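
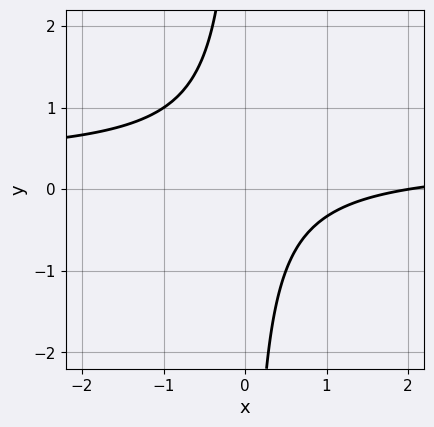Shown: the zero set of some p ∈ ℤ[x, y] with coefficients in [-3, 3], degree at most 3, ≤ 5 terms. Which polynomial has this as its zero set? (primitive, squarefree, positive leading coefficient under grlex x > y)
(a) The degree is 2 — the shape is more complex than any degree-1 curve.
(b) Reading off the gridlines: it misses every integer gridline on the y-axis; one x-axis crossing is at x = 2.
(c) These observations pin down the coefficients.

3*x*y - x + 2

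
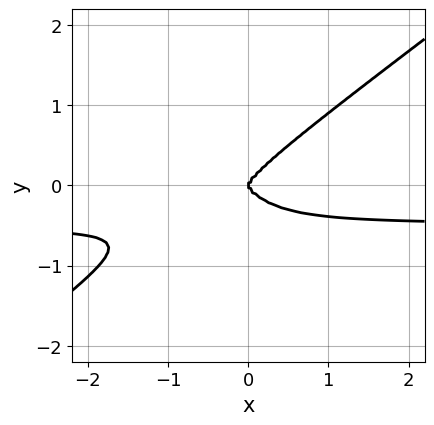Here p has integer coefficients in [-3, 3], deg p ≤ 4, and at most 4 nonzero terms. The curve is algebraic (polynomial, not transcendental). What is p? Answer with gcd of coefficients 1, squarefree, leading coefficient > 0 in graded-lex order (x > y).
2*x^3*y - x^2*y^2 - 3*y^4 + x^3

(a) deg p = 4. A generic line meets the curve in up to 4 points.
(b) From the visible intercepts: it crosses the y-axis at the gridline y = 0; it meets the x-axis at x = 0 (among the integer gridlines).
(c) Putting this together gives p.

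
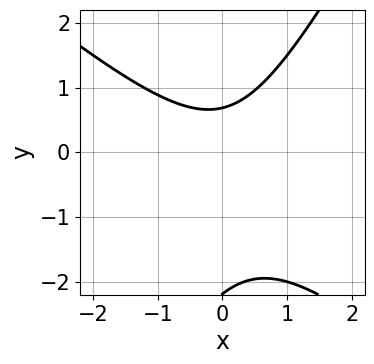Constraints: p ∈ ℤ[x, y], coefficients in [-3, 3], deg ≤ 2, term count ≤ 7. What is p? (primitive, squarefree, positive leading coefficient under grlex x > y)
3*x^2 + 2*x*y - 2*y^2 - 3*y + 3

First, degree: no degree-1 curve has this shape, so deg p = 2.
Then, reading off the gridlines: the curve avoids every integer x-axis point in the box.
Finally, fitting integer coefficients to these (and the overall shape) gives p.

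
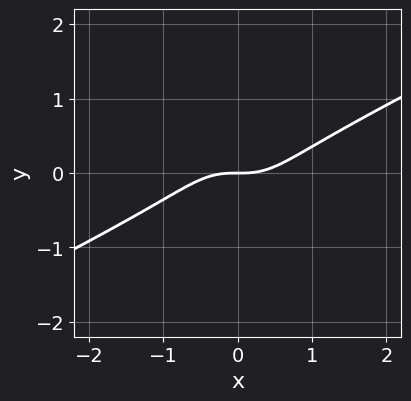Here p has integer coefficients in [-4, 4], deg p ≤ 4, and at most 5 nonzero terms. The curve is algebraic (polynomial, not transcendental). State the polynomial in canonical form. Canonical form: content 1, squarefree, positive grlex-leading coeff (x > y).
(a) deg p = 3.
(b) From the visible intercepts: it crosses the y-axis at the gridline y = 0; it meets the x-axis at x = 0 (among the integer gridlines).
(c) Solving for integer coefficients yields p as stated.

2*x^3 - 3*x^2*y - x*y^2 - 2*y^3 - 2*y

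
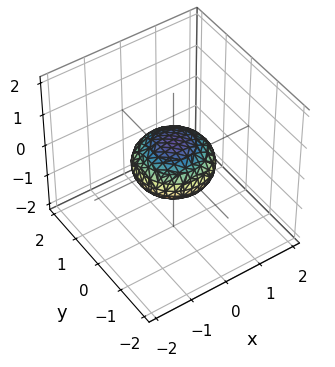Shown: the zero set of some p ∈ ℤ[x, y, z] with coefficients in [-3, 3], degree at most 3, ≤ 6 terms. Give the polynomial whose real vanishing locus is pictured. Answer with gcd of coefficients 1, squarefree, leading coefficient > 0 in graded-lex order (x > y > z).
x^2 + y^2 + 2*z^2 - 1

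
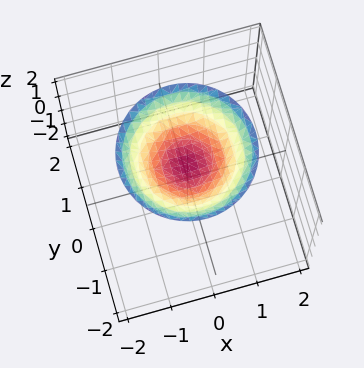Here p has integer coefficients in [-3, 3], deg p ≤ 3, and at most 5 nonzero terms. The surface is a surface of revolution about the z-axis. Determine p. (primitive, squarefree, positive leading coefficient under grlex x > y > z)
x^2 + y^2 - 2*z + 2

1. Degree: no degree-1 surface has this shape, so deg p = 2.
2. Symmetry: the z-axis is an axis of rotation, so x and y enter only as x² + y².
3. Against the integer gridlines: one z-axis crossing is at z = 1; no x-intercept at any integer in the box; the surface avoids every integer y-axis point in the box.
4. Assembling these constraints gives the stated polynomial.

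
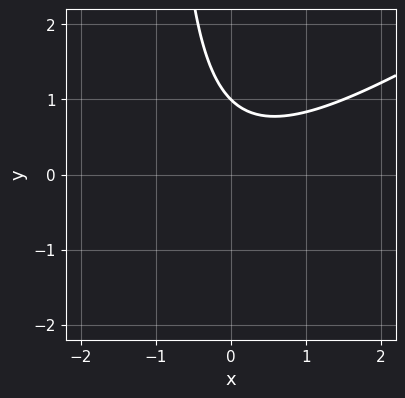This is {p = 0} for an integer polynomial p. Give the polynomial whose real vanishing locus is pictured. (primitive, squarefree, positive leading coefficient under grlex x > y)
1. The degree is 2 — the shape is more complex than any degree-1 curve.
2. Checking where it meets the axes: it meets the y-axis at y = 1 (among the integer gridlines); no x-intercept at any integer in the box.
3. The integer polynomial consistent with all of this is the stated p.

2*x^2 - 3*x*y - 3*y + 3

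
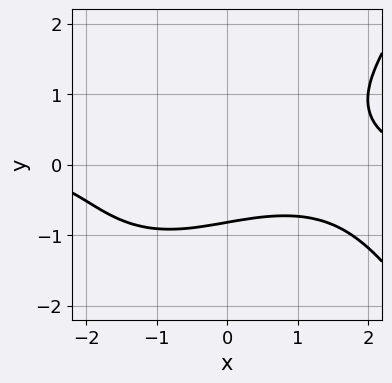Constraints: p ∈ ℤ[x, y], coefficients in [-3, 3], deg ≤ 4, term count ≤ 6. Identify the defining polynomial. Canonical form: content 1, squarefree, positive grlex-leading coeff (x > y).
1. The degree is 4 — a generic line meets the curve in up to 4 points.
2. Observable constraints: it misses every integer gridline on the x-axis.
3. Putting this together gives p.

x^3*y - 3*y^3 - 2*x*y + 2*y^2 - 3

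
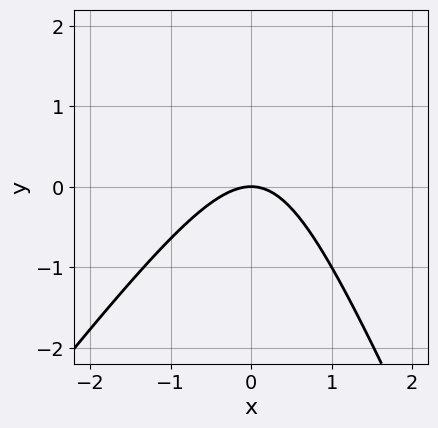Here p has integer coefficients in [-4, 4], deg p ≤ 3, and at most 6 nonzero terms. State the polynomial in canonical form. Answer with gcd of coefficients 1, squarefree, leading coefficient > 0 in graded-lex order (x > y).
First, degree: the shape is more complex than any degree-1 curve, so deg p = 2.
Next, from the axis intercepts and sections: it meets the y-axis at y = 0 (among the integer gridlines); it meets the x-axis at x = 0 (among the integer gridlines).
Finally, assembling these constraints gives the stated polynomial.

3*x^2 - x*y - y^2 + 3*y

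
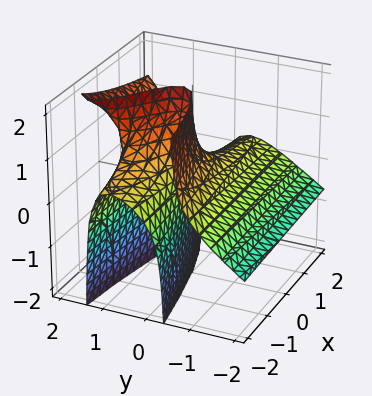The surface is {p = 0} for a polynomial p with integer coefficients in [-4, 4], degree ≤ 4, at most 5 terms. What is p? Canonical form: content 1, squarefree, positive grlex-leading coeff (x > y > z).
2*y^3 - 3*y^2*z - x*z + 3*y*z - 3*y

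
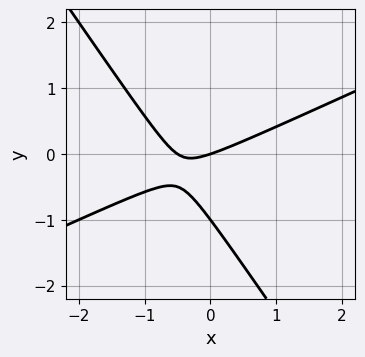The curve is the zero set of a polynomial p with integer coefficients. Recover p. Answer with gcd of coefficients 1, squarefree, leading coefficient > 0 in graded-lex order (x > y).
2*x^2 - 3*x*y - 3*y^2 + x - 3*y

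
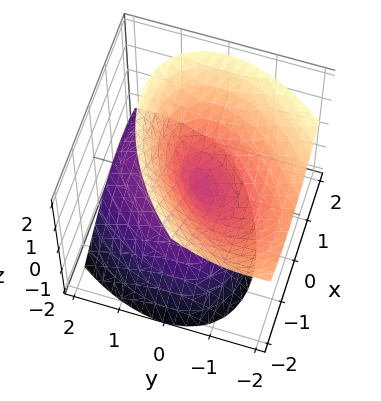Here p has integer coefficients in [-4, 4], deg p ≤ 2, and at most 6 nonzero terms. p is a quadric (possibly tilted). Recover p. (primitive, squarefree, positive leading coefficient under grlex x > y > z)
x^2 - x*y + y^2 + y*z - z^2

First, I count 2 distinct pieces. They look like related sheets of one shape, so recover p as a whole.
Then, the degree is 2 — the shape is more complex than any degree-1 surface.
Then, checking where it meets the axes: it meets the x-axis at x = 0 (among the integer gridlines); it crosses the z-axis at the gridline z = 0; it crosses the y-axis at the gridline y = 0.
Finally, putting this together gives p.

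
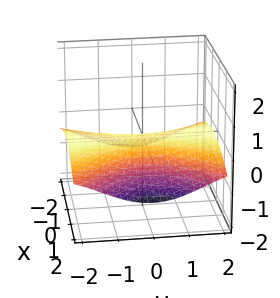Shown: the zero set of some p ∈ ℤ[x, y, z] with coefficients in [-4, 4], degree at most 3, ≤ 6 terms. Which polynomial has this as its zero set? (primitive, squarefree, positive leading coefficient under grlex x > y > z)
3*y^2*z + 2*z^3 + 2*x^2 - 2*z^2 + 2*z

Degree: no degree-2 surface has this shape, so deg p = 3.
From the visible intercepts: it crosses the x-axis at the gridline x = 0; every point of the y-axis in the box is on the surface; it crosses the z-axis at the gridline z = 0.
The integer polynomial consistent with all of this is the stated p.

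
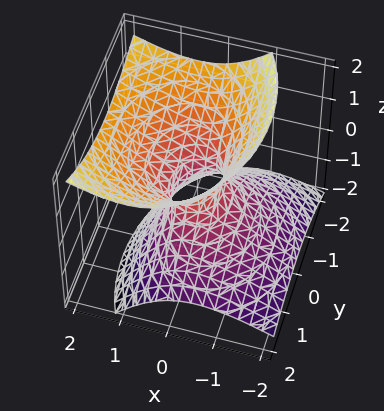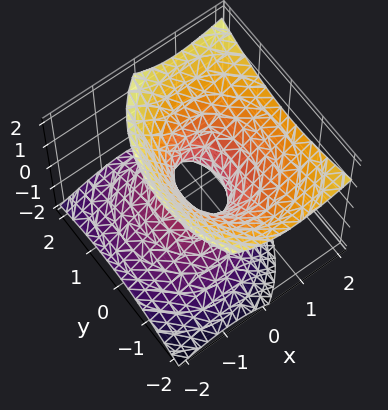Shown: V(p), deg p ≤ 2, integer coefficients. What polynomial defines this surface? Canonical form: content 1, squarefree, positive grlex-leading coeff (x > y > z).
3*x^2 - 3*x*z + 2*y^2 + y*z - 3*z^2 - 1

(a) Degree: no degree-1 surface has this shape, so deg p = 2.
(b) Reading off the gridlines: the surface avoids every integer z-axis point in the box.
(c) Assembling these constraints gives the stated polynomial.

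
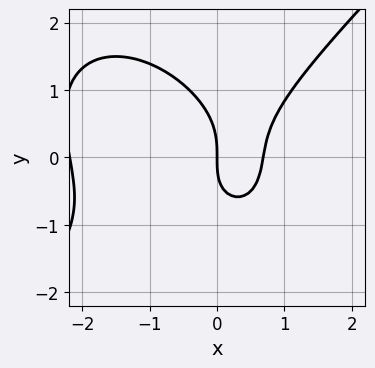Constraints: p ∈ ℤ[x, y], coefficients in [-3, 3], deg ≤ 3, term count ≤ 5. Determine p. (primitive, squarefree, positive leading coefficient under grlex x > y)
First, deg p = 3. The shape is more complex than any degree-2 curve.
Next, reading off the gridlines: it crosses the x-axis at the gridline x = 0; it meets the y-axis at y = 0 (among the integer gridlines).
Finally, putting this together gives p.

2*x^3 - 2*y^3 + 3*x^2 - x*y - 3*x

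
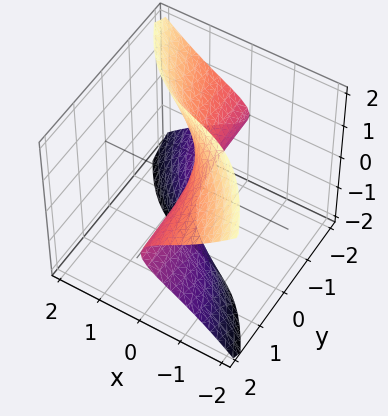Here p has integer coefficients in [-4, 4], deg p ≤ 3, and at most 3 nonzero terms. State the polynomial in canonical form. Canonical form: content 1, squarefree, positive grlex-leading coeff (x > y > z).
x^3 + 2*y*z^2 + 3*x

Degree: the shape is more complex than any degree-2 surface, so deg p = 3.
From the axis intercepts and sections: every point of the y-axis in the box is on the surface; every point of the z-axis in the box is on the surface.
Solving for integer coefficients yields p as stated.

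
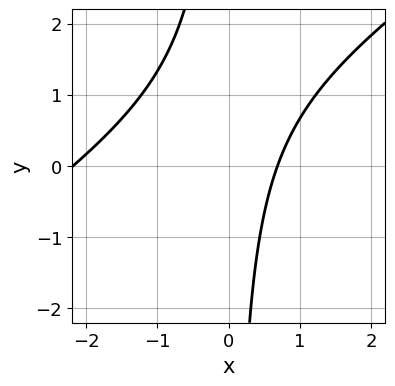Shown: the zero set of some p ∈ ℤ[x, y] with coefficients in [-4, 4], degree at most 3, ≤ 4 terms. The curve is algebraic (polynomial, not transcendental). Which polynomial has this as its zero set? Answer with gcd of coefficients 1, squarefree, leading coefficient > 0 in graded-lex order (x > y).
1. The degree is 2 — no degree-1 curve has this shape.
2. Reading off the gridlines: it misses every integer gridline on the y-axis.
3. Fitting integer coefficients to these (and the overall shape) gives p.

2*x^2 - 3*x*y + 3*x - 3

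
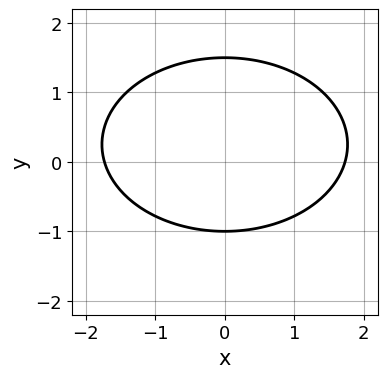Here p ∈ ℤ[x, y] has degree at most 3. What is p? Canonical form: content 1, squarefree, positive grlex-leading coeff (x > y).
x^2 + 2*y^2 - y - 3

1. The degree is 2 — the shape is more complex than any degree-1 curve.
2. Symmetries: it's symmetric under x → −x, forcing even powers of x.
3. From the visible intercepts: it meets the y-axis at y = -1 (among the integer gridlines).
4. Fitting integer coefficients to these (and the overall shape) gives p.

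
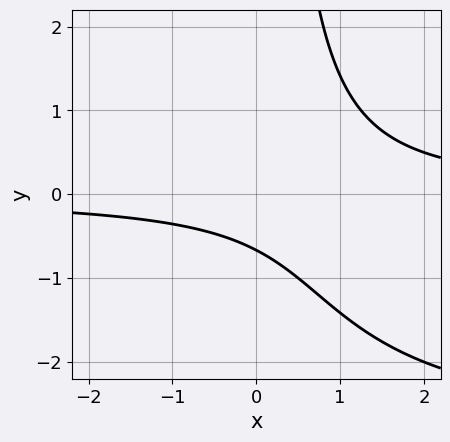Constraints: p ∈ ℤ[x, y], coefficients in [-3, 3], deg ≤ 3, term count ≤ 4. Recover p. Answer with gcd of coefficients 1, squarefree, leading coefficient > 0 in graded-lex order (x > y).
x*y^2 + 3*x*y - 3*y - 2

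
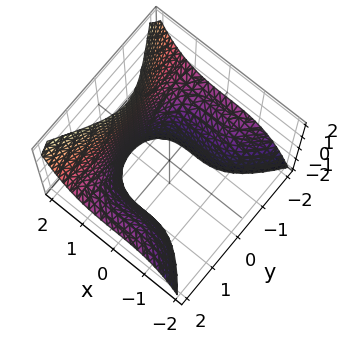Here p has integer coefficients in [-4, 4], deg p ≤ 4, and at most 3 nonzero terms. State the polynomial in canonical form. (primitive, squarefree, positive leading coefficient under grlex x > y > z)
First, the degree is 3 — a generic line meets the surface in up to 3 points.
Next, reading off the gridlines: it misses every integer gridline on the y-axis; the surface avoids every integer z-axis point in the box.
Finally, putting this together gives p.

x^3 - y^2*z - 2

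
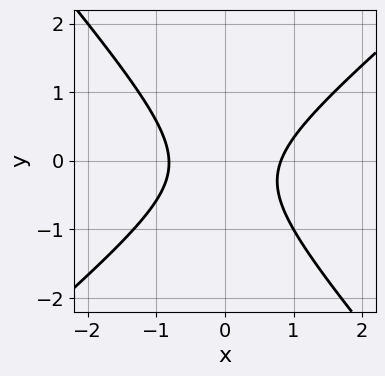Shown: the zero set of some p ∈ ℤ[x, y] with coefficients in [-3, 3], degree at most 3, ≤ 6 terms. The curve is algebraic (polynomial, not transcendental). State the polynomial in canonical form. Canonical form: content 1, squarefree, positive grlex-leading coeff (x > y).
Degree: no degree-1 curve has this shape, so deg p = 2.
From the visible intercepts: no y-intercept at any integer in the box.
Together with the visible shape, these determine p as stated.

3*x^2 - x*y - 3*y^2 - y - 2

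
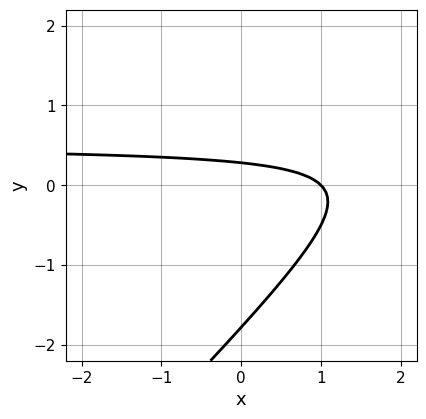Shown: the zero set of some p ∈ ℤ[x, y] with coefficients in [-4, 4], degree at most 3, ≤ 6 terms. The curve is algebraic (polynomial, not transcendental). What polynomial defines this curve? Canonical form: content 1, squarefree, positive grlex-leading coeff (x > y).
2*x*y - 2*y^2 - x - 3*y + 1

(a) The degree is 2 — the shape is more complex than any degree-1 curve.
(b) Observable constraints: it crosses the x-axis at the gridline x = 1.
(c) These observations pin down the coefficients.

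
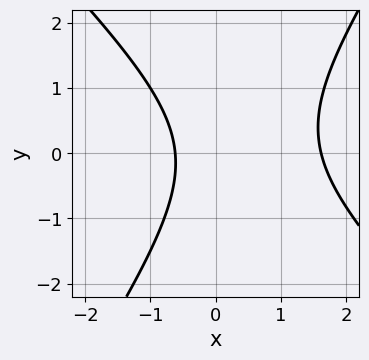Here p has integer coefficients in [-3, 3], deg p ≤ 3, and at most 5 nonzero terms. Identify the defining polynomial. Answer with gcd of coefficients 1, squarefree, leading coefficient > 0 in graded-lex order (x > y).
3*x^2 + x*y - 2*y^2 - 3*x - 3

Degree: a generic line meets the curve in up to 2 points, so deg p = 2.
From the visible intercepts: the curve avoids every integer y-axis point in the box.
Matching integer coefficients to the picture gives p.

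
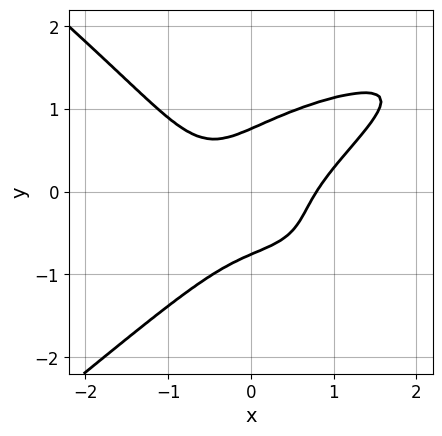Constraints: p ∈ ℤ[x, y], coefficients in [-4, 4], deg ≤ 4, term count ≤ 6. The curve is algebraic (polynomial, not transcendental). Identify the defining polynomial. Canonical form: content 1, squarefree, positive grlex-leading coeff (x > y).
(a) Degree: a generic line meets the curve in up to 4 points, so deg p = 4.
(b) Matching integer coefficients to the picture gives p.

2*x^2*y^2 - 3*y^4 - 2*x^3 + 3*x*y + 1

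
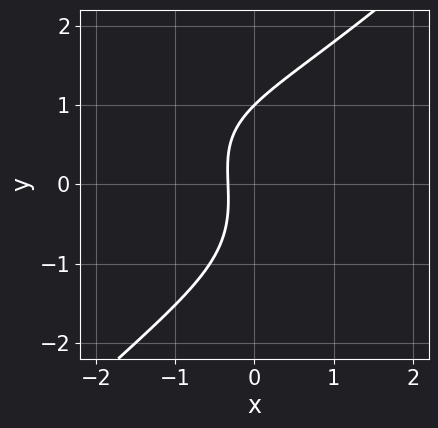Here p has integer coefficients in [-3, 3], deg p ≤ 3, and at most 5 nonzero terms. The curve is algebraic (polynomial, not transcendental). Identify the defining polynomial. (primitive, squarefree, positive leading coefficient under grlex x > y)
x^2*y - y^3 + 3*x + 1

(a) Degree: the shape is more complex than any degree-2 curve, so deg p = 3.
(b) From the visible intercepts: it meets the y-axis at y = 1 (among the integer gridlines).
(c) Fitting integer coefficients to these (and the overall shape) gives p.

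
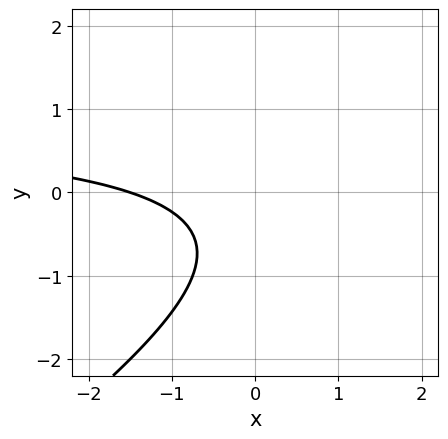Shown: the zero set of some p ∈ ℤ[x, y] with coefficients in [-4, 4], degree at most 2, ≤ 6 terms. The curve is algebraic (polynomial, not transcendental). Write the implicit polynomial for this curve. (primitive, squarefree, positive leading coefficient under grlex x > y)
2*x*y - 3*y^2 - 2*x - 3*y - 3

The degree is 2 — a generic line meets the curve in up to 2 points.
Checking where it meets the axes: no y-intercept at any integer in the box.
The integer polynomial consistent with all of this is the stated p.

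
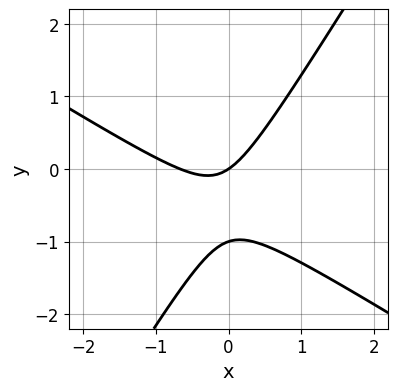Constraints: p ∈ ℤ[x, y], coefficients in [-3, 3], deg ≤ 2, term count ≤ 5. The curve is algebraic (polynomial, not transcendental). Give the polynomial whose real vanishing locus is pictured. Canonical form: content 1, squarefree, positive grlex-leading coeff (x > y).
(a) Degree: the shape is more complex than any degree-1 curve, so deg p = 2.
(b) Observable constraints: among the integer gridlines, it crosses the y-axis at y ∈ {-1, 0}; it meets the x-axis at x = 0 (among the integer gridlines).
(c) Fitting integer coefficients to these (and the overall shape) gives p.

3*x^2 + 3*x*y - 3*y^2 + 2*x - 3*y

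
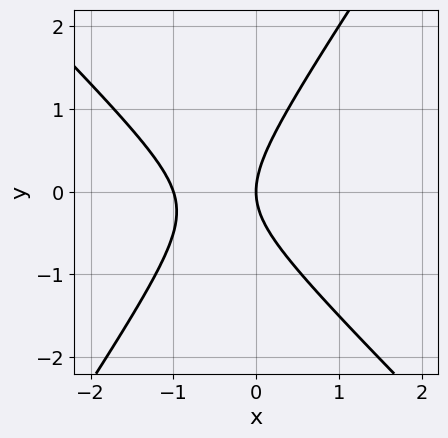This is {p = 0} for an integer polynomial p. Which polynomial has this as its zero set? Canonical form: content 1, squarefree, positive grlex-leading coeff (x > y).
3*x^2 + x*y - 2*y^2 + 3*x

(a) deg p = 2. The shape is more complex than any degree-1 curve.
(b) Reading off the gridlines: the x-axis gridline crossings are at x ∈ {-1, 0}; it crosses the y-axis at the gridline y = 0.
(c) Assembling these constraints gives the stated polynomial.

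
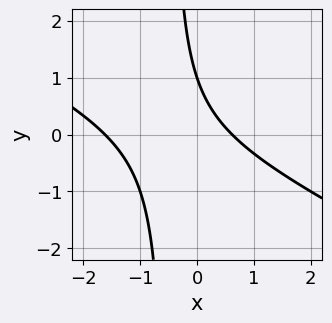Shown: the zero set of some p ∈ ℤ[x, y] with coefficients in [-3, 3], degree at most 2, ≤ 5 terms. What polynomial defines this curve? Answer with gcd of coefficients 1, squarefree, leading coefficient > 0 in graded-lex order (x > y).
x^2 + 2*x*y + x + y - 1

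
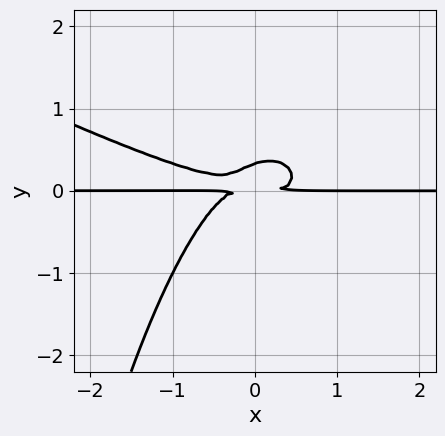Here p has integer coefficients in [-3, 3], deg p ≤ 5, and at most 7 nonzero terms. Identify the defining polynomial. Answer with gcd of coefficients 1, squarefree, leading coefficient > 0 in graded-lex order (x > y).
Degree: a generic line meets the curve in up to 4 points, so deg p = 4.
From the visible intercepts: the visible x-axis segment lies entirely on the curve.
Assembling these constraints gives the stated polynomial.

x^3*y + 2*x^2*y^2 - x*y^2 + 3*y^3 - y^2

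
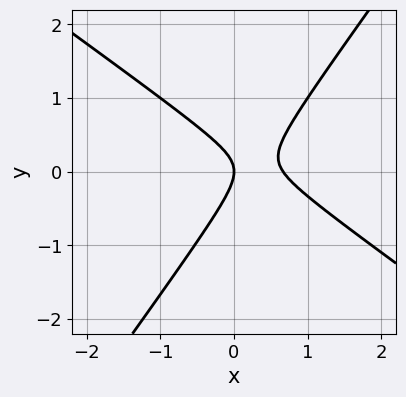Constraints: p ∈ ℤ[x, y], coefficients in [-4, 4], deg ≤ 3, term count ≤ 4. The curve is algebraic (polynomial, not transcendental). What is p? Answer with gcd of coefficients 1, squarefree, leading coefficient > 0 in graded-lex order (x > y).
3*x^2 + 2*x*y - 3*y^2 - 2*x

deg p = 2. The shape is more complex than any degree-1 curve.
From the axis intercepts and sections: it crosses the x-axis at the gridline x = 0; it meets the y-axis at y = 0 (among the integer gridlines).
Assembling these constraints gives the stated polynomial.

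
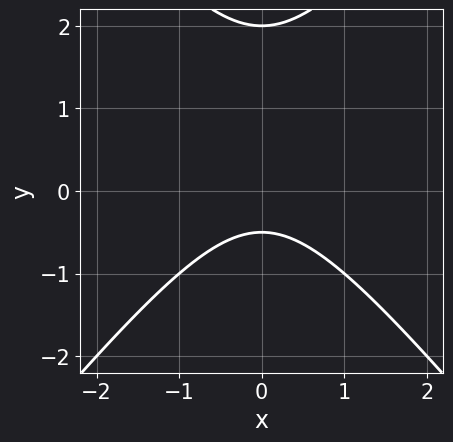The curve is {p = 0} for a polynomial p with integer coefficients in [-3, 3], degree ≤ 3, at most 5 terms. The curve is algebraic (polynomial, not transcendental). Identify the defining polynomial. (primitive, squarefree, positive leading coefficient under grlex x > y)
3*x^2 - 2*y^2 + 3*y + 2

(a) Degree: a generic line meets the curve in up to 2 points, so deg p = 2.
(b) Symmetries: the x ↦ −x reflection is a symmetry, so x appears only in even powers.
(c) From the visible intercepts: it crosses the y-axis at the gridline y = 2; no x-intercept at any integer in the box.
(d) Assembling these constraints gives the stated polynomial.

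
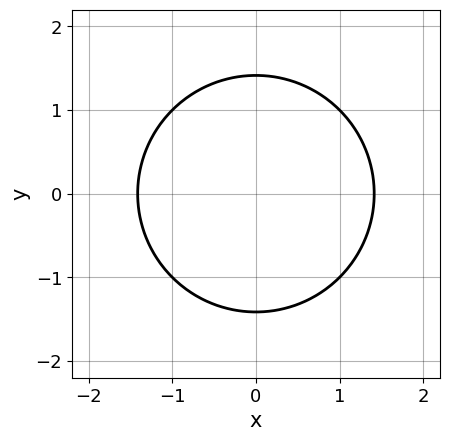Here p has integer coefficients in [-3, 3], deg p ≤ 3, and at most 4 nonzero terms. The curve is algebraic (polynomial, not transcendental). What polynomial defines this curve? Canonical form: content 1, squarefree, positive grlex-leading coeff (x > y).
x^2 + y^2 - 2

deg p = 2.
Symmetries: it's symmetric under x → −x, forcing even powers of x; the y ↦ −y reflection is a symmetry, so y appears only in even powers.
Solving for integer coefficients yields p as stated.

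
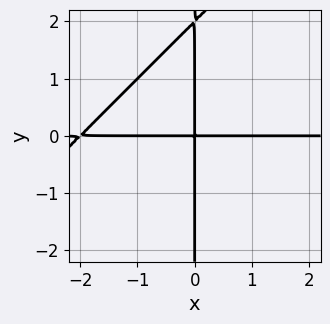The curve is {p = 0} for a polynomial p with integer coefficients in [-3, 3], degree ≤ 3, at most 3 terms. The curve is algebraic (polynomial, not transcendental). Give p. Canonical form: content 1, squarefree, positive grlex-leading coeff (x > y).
(a) deg p = 3.
(b) Observable constraints: the visible x-axis segment lies entirely on the curve; every point of the y-axis in the box is on the curve.
(c) Together with the visible shape, these determine p as stated.

x^2*y - x*y^2 + 2*x*y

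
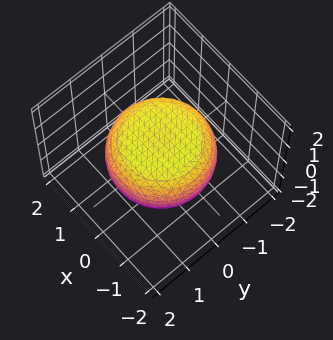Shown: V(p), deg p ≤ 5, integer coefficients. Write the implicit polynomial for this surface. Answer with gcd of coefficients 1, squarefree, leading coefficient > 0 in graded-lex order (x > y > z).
x^4 + 2*x^2*y^2 + y^4 - x^2 - y^2 + 3*z^2 - 2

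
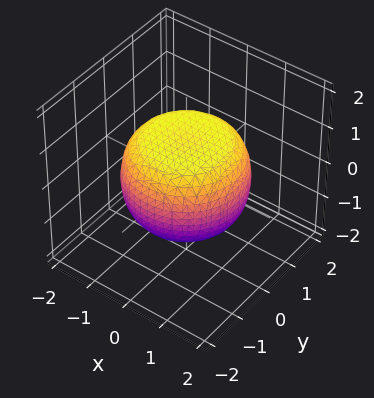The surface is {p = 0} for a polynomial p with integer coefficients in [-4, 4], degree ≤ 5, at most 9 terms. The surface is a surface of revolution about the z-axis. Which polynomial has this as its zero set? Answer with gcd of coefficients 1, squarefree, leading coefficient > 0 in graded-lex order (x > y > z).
x^4 + 2*x^2*y^2 + y^4 - x^2 - y^2 + 2*z^2 - 2

The degree is 4 — a generic line meets the surface in up to 4 points.
By symmetry, every cross-section ⟂ z is a circle, so x, y appear only via x² + y².
Reading off the gridlines: a circular section at z = 1 has radius exactly 1; the z-axis gridline crossings are at z ∈ {-1, 1}.
Fitting integer coefficients to these (and the overall shape) gives p.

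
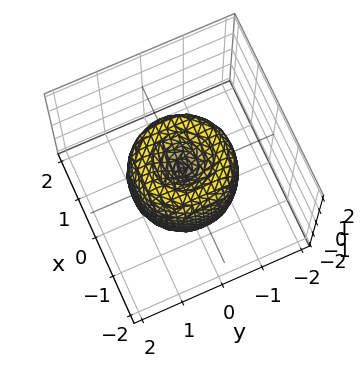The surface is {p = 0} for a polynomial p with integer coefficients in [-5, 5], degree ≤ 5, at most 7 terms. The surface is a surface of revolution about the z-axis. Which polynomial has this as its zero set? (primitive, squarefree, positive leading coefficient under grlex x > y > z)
2*x^4 + 4*x^2*y^2 + 2*y^4 - 3*x^2 - 3*y^2 + z^2

First, the degree is 4 — a generic line meets the surface in up to 4 points.
Then, by symmetry, the surface is invariant under rotation about z: p = q(x² + y², z).
Next, checking where it meets the axes: a circular section at z = 1 has radius between 0 and 1; it meets the x-axis at x = 0 (among the integer gridlines); one y-axis crossing is at y = 0.
Finally, fitting integer coefficients to these (and the overall shape) gives p.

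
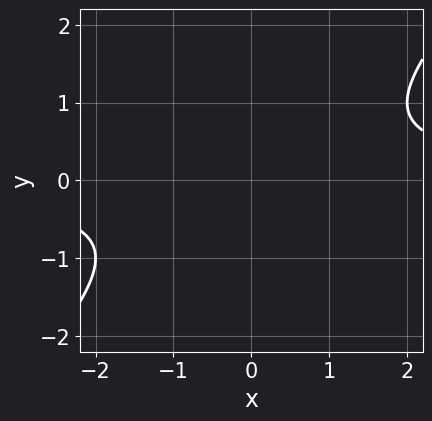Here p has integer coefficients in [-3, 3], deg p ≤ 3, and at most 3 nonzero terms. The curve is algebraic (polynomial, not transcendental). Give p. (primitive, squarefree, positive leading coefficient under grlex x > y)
x*y - y^2 - 1

Degree: a generic line meets the curve in up to 2 points, so deg p = 2.
Observable constraints: the curve avoids every integer y-axis point in the box; no x-intercept at any integer in the box.
Together with the visible shape, these determine p as stated.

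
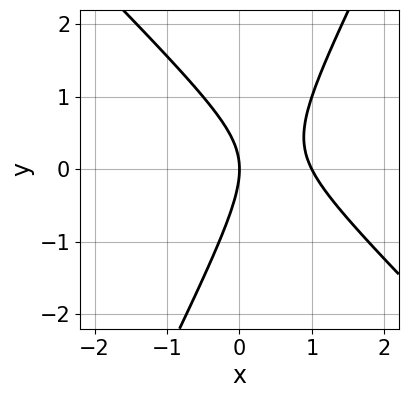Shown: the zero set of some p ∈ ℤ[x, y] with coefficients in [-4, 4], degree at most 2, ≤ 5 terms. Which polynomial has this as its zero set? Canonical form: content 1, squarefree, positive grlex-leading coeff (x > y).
1. The degree is 2 — no degree-1 curve has this shape.
2. From the axis intercepts and sections: one y-axis crossing is at y = 0; the x-axis gridline crossings are at x ∈ {0, 1}.
3. Assembling these constraints gives the stated polynomial.

2*x^2 + x*y - y^2 - 2*x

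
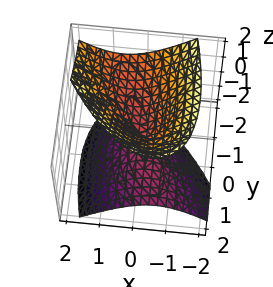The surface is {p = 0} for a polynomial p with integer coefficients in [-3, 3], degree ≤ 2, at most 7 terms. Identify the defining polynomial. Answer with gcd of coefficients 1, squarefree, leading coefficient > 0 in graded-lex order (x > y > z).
(a) There are 2 components. They look like related sheets of one shape, so recover p as a whole.
(b) The degree is 2 — no degree-1 surface has this shape.
(c) From the axis intercepts and sections: it crosses the x-axis at the gridline x = 0; it meets the y-axis at y = 0 (among the integer gridlines); it crosses the z-axis at the gridline z = 0.
(d) These observations pin down the coefficients.

3*x^2 + 2*x*y + y^2 + 2*y*z - 2*z^2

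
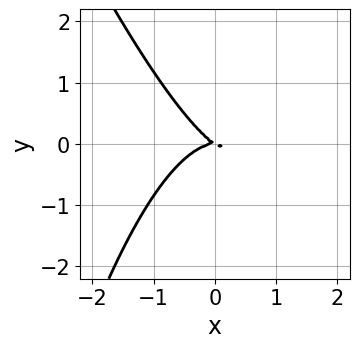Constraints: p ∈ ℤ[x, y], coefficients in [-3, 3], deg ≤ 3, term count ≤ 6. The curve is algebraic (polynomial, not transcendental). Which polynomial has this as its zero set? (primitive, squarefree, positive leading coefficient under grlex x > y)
(a) The degree is 3 — no degree-2 curve has this shape.
(b) Observable constraints: one x-axis crossing is at x = 0; it meets the y-axis at y = 0 (among the integer gridlines).
(c) Together with the visible shape, these determine p as stated.

3*x^3 + x^2*y + 2*x*y + 3*y^2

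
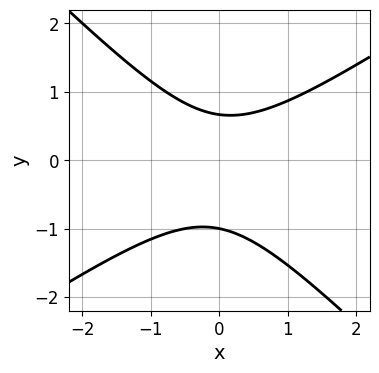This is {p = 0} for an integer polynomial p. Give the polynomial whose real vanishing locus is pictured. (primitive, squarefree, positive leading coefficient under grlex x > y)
2*x^2 - x*y - 3*y^2 - y + 2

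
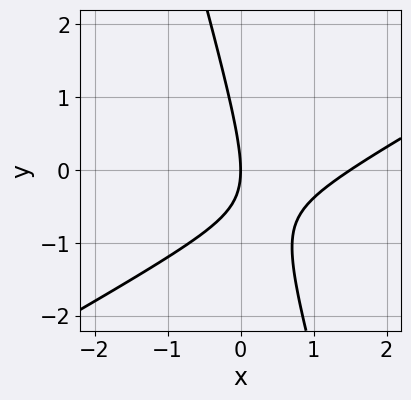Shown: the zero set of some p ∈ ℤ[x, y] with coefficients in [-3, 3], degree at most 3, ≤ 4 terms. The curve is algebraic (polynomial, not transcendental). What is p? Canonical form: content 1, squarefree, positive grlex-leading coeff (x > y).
2*x^2 - 3*x*y - y^2 - 3*x

First, the degree is 2 — no degree-1 curve has this shape.
Then, against the integer gridlines: it meets the y-axis at y = 0 (among the integer gridlines); it meets the x-axis at x = 0 (among the integer gridlines).
Finally, the integer polynomial consistent with all of this is the stated p.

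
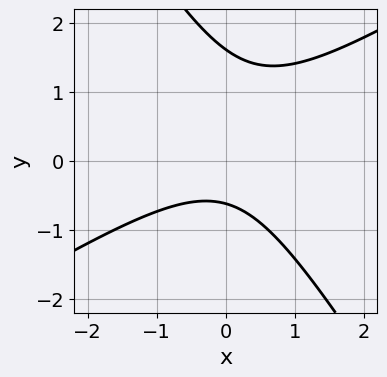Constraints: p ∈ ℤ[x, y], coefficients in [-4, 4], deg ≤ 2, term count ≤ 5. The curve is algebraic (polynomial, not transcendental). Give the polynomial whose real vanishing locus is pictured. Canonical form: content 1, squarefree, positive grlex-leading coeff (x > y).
First, degree: a generic line meets the curve in up to 2 points, so deg p = 2.
Then, from the visible intercepts: it misses every integer gridline on the x-axis.
Finally, solving for integer coefficients yields p as stated.

x^2 - x*y - y^2 + y + 1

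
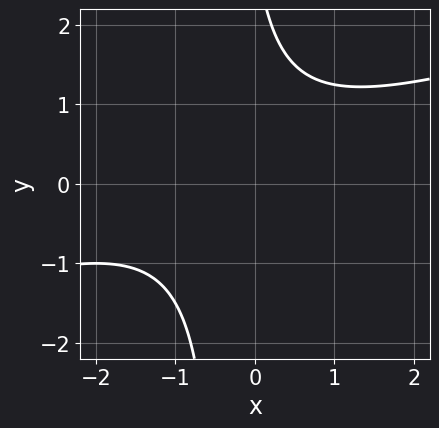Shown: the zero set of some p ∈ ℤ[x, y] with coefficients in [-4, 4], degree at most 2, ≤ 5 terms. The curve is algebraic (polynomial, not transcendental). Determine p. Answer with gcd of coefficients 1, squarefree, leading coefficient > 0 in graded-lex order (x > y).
(a) The degree is 2 — no degree-1 curve has this shape.
(b) Against the integer gridlines: no y-intercept at any integer in the box; it misses every integer gridline on the x-axis.
(c) The integer polynomial consistent with all of this is the stated p.

x^2 - 3*x*y + x - y + 3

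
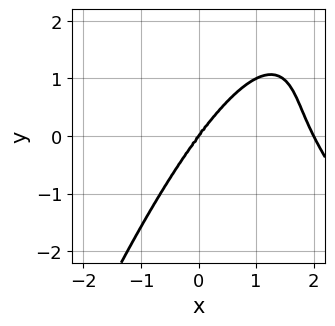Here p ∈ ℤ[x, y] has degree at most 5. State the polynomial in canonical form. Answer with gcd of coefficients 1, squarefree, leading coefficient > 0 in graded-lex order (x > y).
x^4 - 2*x^3 + x^2*y - x*y^2 + y^3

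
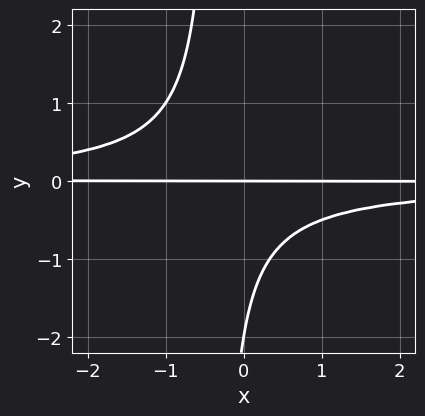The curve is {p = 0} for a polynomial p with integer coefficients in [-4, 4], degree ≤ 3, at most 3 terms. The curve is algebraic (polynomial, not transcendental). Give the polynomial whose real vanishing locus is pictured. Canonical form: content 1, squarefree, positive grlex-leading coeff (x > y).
First, degree: no degree-2 curve has this shape, so deg p = 3.
Next, against the integer gridlines: the y-axis gridline crossings are at y ∈ {-2, 0}; the visible x-axis segment lies entirely on the curve.
Finally, putting this together gives p.

3*x*y^2 + y^2 + 2*y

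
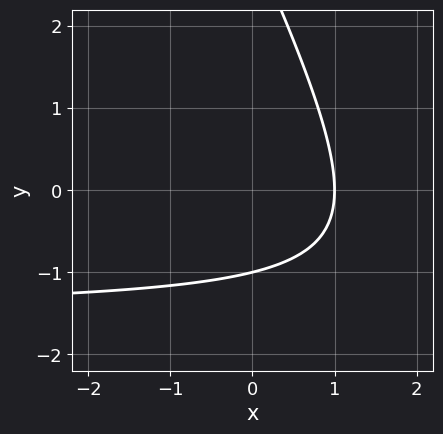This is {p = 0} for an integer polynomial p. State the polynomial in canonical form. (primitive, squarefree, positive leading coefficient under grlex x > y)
1. The degree is 2 — the shape is more complex than any degree-1 curve.
2. Checking where it meets the axes: it crosses the x-axis at the gridline x = 1; one y-axis crossing is at y = -1.
3. These observations pin down the coefficients.

2*x*y + y^2 + 3*x - 2*y - 3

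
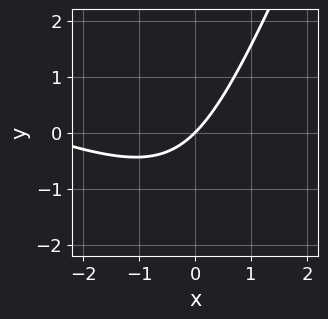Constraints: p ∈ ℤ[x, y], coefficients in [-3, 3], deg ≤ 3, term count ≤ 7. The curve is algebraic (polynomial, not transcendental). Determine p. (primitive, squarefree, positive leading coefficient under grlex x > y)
First, deg p = 2.
Next, reading off the gridlines: it meets the x-axis at x = 0 (among the integer gridlines); one y-axis crossing is at y = 0.
Finally, the integer polynomial consistent with all of this is the stated p.

x^2 + 2*x*y - y^2 + 3*x - 3*y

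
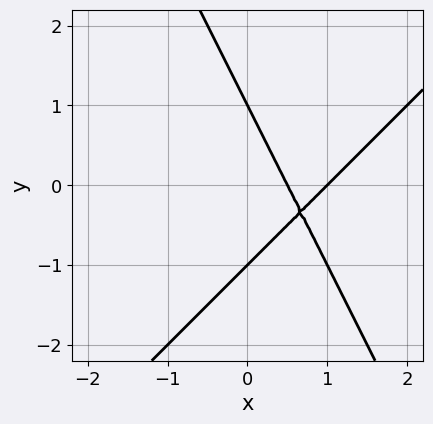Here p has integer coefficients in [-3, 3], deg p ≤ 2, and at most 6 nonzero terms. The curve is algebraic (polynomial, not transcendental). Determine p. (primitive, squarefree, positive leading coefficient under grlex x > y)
(a) deg p = 2. A generic line meets the curve in up to 2 points.
(b) From the visible intercepts: among the integer gridlines, it crosses the y-axis at y ∈ {-1, 1}; one x-axis crossing is at x = 1.
(c) Together with the visible shape, these determine p as stated.

2*x^2 - x*y - y^2 - 3*x + 1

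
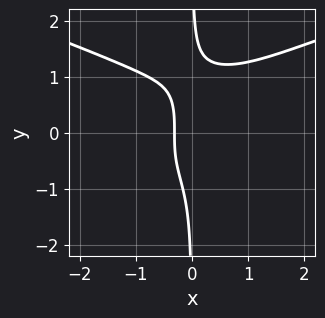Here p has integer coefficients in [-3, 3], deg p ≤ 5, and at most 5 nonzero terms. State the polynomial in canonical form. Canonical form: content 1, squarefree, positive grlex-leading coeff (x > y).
(a) Degree: a generic line meets the curve in up to 4 points, so deg p = 4.
(b) From the visible intercepts: it misses every integer gridline on the y-axis.
(c) Putting this together gives p.

3*x*y^3 - 2*x^3 - 3*x - 1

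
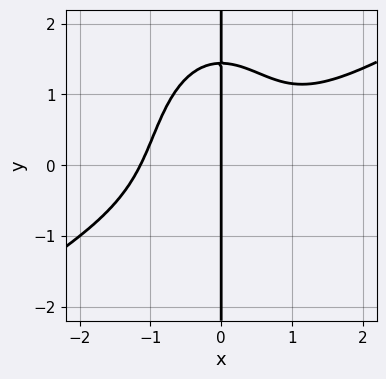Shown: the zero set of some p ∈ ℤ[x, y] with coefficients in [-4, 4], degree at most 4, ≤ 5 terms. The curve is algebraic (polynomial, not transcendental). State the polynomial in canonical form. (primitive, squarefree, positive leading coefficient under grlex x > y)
2*x^4 - 3*x^3*y - x*y^3 + 3*x

1. The degree is 4 — the shape is more complex than any degree-3 curve.
2. Observable constraints: one x-axis crossing is at x = 0; the visible y-axis segment lies entirely on the curve.
3. Matching integer coefficients to the picture gives p.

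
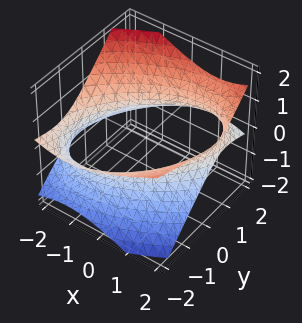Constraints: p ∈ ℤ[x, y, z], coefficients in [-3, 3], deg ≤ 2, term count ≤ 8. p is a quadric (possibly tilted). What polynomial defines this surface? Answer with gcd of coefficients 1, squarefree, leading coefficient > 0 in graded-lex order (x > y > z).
deg p = 2.
Reading off the gridlines: it misses every integer gridline on the z-axis.
Fitting integer coefficients to these (and the overall shape) gives p.

x^2 - x*y + y^2 + 2*y*z - 3*z^2 - 3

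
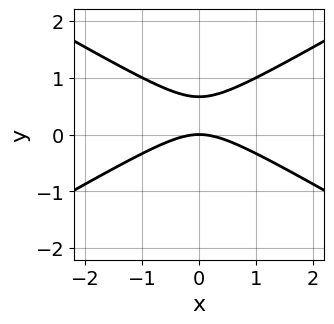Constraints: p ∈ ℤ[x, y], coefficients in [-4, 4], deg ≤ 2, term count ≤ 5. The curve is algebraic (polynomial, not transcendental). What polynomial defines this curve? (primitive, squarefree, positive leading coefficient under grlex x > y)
x^2 - 3*y^2 + 2*y

Degree: the shape is more complex than any degree-1 curve, so deg p = 2.
Symmetries: the x ↦ −x reflection is a symmetry, so x appears only in even powers.
Against the integer gridlines: it crosses the y-axis at the gridline y = 0; it meets the x-axis at x = 0 (among the integer gridlines).
The integer polynomial consistent with all of this is the stated p.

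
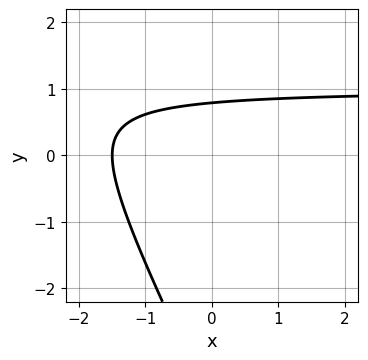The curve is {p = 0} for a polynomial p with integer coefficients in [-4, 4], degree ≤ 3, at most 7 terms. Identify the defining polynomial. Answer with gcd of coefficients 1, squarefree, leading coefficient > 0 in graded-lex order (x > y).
(a) deg p = 2. No degree-1 curve has this shape.
(b) The integer polynomial consistent with all of this is the stated p.

2*x*y + y^2 - 2*x + 3*y - 3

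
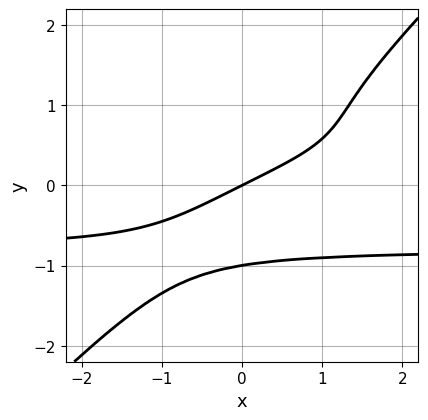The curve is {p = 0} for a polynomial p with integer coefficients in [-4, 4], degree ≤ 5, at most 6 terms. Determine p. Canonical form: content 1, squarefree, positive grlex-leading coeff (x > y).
2*x*y^3 - 2*y^4 + x - 2*y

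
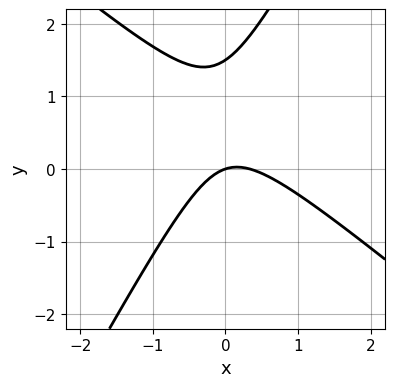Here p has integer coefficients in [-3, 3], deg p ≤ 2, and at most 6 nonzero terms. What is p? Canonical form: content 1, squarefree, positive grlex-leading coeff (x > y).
3*x^2 + 2*x*y - 2*y^2 - x + 3*y

Degree: no degree-1 curve has this shape, so deg p = 2.
From the visible intercepts: it crosses the y-axis at the gridline y = 0; it meets the x-axis at x = 0 (among the integer gridlines).
These observations pin down the coefficients.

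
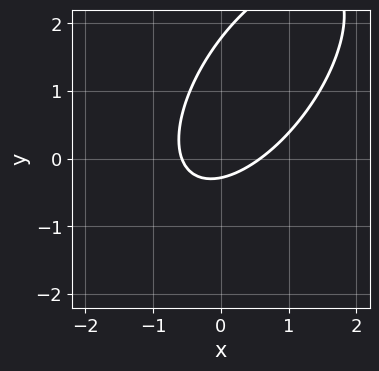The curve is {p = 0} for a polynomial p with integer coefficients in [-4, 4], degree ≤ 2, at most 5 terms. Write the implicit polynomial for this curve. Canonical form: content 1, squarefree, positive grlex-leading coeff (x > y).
3*x^2 - 3*x*y + 2*y^2 - 3*y - 1

Degree: a generic line meets the curve in up to 2 points, so deg p = 2.
Solving for integer coefficients yields p as stated.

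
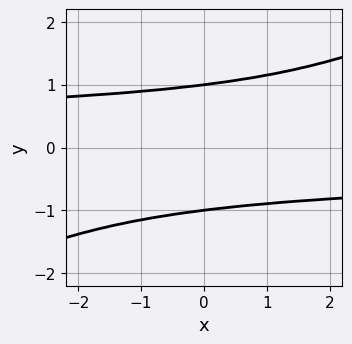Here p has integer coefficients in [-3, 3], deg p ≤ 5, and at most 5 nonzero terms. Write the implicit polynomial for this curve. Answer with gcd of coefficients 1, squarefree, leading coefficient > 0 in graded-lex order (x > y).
First, degree: no degree-3 curve has this shape, so deg p = 4.
Then, from the axis intercepts and sections: it misses every integer gridline on the x-axis; among the integer gridlines, it crosses the y-axis at y ∈ {-1, 1}.
Finally, these observations pin down the coefficients.

x*y^3 - 2*y^4 + 2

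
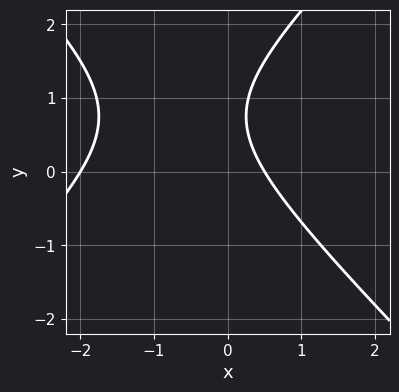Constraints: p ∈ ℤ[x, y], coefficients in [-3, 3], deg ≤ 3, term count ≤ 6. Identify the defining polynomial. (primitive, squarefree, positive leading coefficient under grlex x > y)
2*x^2 - 2*y^2 + 3*x + 3*y - 2

1. The degree is 2 — no degree-1 curve has this shape.
2. From the visible intercepts: the curve avoids every integer y-axis point in the box; it meets the x-axis at x = -2 (among the integer gridlines).
3. Matching integer coefficients to the picture gives p.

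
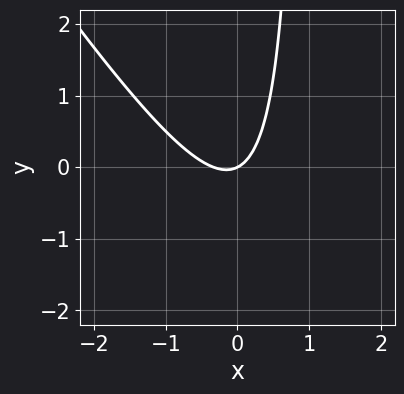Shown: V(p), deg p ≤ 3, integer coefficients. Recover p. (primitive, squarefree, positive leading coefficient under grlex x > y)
deg p = 2.
Checking where it meets the axes: one x-axis crossing is at x = 0; one y-axis crossing is at y = 0.
Solving for integer coefficients yields p as stated.

3*x^2 + 2*x*y + x - 2*y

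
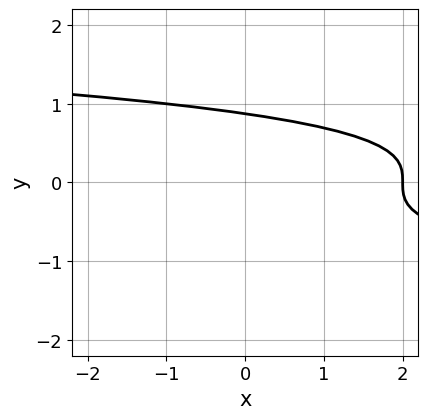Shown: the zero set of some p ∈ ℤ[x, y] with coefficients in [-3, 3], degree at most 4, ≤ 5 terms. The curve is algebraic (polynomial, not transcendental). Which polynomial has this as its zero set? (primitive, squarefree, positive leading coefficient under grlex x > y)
First, deg p = 3. No degree-2 curve has this shape.
Then, reading off the gridlines: it meets the x-axis at x = 2 (among the integer gridlines).
Finally, together with the visible shape, these determine p as stated.

3*y^3 + x - 2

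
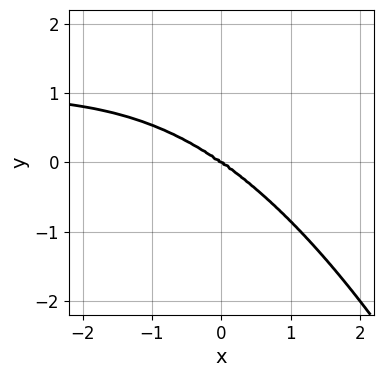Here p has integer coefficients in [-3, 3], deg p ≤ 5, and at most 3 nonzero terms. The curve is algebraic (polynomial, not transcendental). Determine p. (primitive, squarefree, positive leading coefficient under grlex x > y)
x^3*y - x^3 - 3*y^3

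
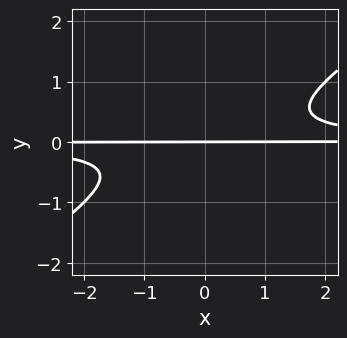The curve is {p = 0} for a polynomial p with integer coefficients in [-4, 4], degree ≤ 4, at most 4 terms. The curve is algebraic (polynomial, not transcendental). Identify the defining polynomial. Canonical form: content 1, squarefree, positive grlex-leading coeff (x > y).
The degree is 3 — the shape is more complex than any degree-2 curve.
Against the integer gridlines: the visible x-axis segment lies entirely on the curve; one y-axis crossing is at y = 0.
Fitting integer coefficients to these (and the overall shape) gives p.

2*x*y^2 - 3*y^3 - y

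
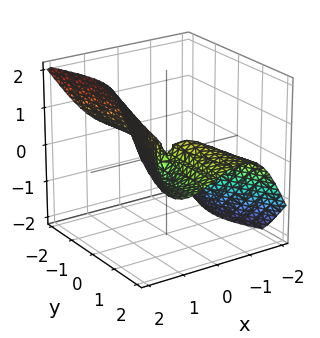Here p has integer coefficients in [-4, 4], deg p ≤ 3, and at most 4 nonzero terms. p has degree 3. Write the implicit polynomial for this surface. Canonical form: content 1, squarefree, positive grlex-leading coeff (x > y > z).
2*x^3 - 2*y^2*z - z^3 - 2*x*y

1. The degree is 3 — the shape is more complex than any degree-2 surface.
2. From the axis intercepts and sections: the visible y-axis segment lies entirely on the surface; it meets the x-axis at x = 0 (among the integer gridlines); one z-axis crossing is at z = 0.
3. Together with the visible shape, these determine p as stated.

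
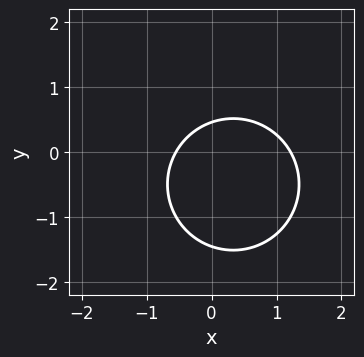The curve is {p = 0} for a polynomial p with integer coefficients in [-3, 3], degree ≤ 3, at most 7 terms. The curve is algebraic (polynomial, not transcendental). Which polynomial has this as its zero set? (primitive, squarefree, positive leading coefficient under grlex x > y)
Degree: the shape is more complex than any degree-1 curve, so deg p = 2.
Solving for integer coefficients yields p as stated.

3*x^2 + 3*y^2 - 2*x + 3*y - 2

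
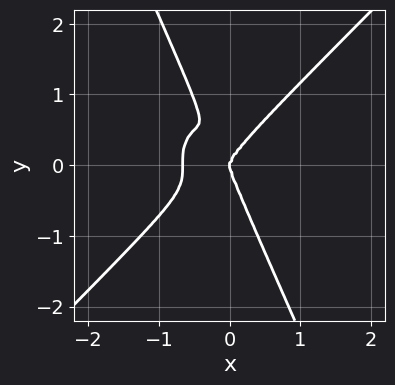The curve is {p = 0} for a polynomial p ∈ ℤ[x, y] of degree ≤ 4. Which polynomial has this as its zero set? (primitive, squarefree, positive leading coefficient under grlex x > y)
3*x^4 - 2*x*y^3 - y^4 + 2*x^3

1. deg p = 4. A generic line meets the curve in up to 4 points.
2. Observable constraints: one y-axis crossing is at y = 0; it crosses the x-axis at the gridline x = 0.
3. Putting this together gives p.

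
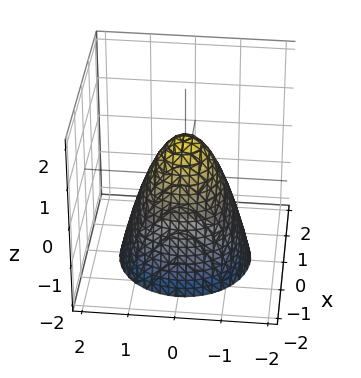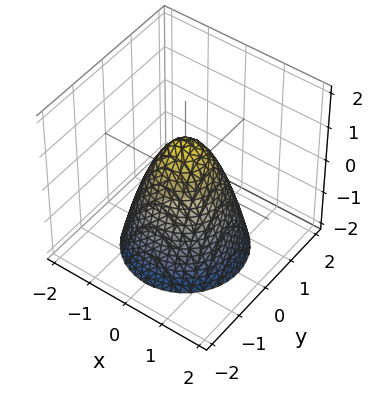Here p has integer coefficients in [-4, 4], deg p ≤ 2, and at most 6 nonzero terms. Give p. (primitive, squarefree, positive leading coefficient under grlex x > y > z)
3*x^2 + 3*y^2 + 2*z - 2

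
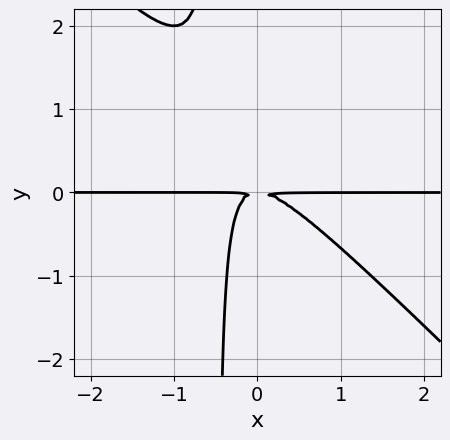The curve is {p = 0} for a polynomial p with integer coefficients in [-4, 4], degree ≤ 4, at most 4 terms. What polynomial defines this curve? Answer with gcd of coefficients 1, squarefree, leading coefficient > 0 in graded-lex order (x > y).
2*x^2*y + 2*x*y^2 + y^2

1. The degree is 3 — the shape is more complex than any degree-2 curve.
2. From the axis intercepts and sections: the visible x-axis segment lies entirely on the curve.
3. Matching integer coefficients to the picture gives p.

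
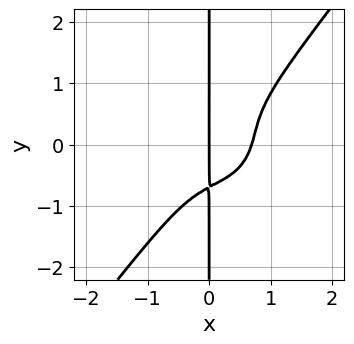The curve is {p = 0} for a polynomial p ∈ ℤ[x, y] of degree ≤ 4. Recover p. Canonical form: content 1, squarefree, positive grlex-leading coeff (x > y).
3*x^4 + 2*x^2*y^2 - 3*x*y^3 - 2*x^2*y - x

First, degree: no degree-3 curve has this shape, so deg p = 4.
Next, from the axis intercepts and sections: every point of the y-axis in the box is on the curve; it crosses the x-axis at the gridline x = 0.
Finally, fitting integer coefficients to these (and the overall shape) gives p.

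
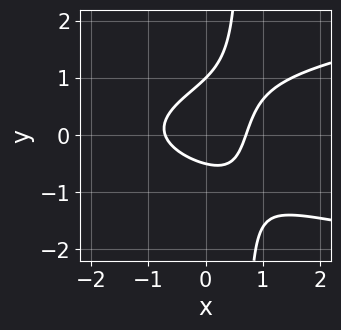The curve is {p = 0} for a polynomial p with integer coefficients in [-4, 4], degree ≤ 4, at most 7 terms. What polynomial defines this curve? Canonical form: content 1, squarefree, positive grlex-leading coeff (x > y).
3*x*y^2 - 2*x^2 - 2*y^2 + y + 1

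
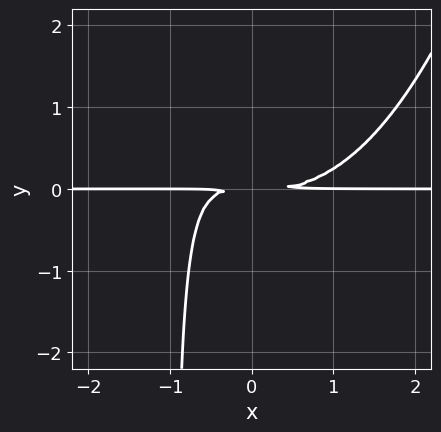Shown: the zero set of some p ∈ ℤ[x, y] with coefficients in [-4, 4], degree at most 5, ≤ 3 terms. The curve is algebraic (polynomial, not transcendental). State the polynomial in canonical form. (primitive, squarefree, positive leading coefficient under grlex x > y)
x^3*y - 2*x*y^2 - 2*y^2

(a) The degree is 4 — no degree-3 curve has this shape.
(b) Checking where it meets the axes: every point of the x-axis in the box is on the curve.
(c) The integer polynomial consistent with all of this is the stated p.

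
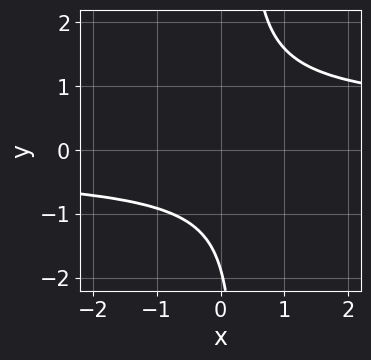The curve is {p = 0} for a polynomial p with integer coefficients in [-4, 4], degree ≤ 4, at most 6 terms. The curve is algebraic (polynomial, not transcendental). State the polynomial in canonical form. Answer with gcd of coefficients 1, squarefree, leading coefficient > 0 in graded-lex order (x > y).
3*x*y^3 - x*y^2 - y^3 - y^2 - 3

First, deg p = 4.
Then, observable constraints: no x-intercept at any integer in the box.
Finally, assembling these constraints gives the stated polynomial.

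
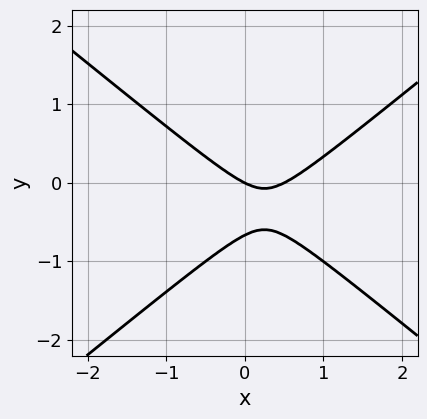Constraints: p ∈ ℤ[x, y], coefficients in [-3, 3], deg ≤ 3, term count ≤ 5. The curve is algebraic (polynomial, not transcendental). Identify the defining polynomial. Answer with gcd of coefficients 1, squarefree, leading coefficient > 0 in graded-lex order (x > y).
2*x^2 - 3*y^2 - x - 2*y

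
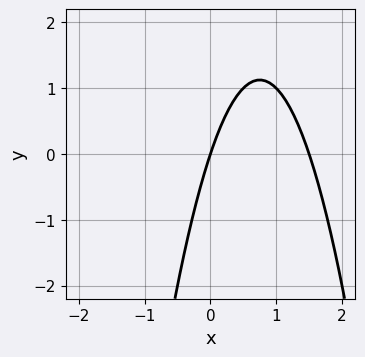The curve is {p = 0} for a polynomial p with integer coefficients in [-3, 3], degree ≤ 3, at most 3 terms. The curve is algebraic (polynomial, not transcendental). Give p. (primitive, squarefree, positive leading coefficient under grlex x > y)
2*x^2 - 3*x + y

deg p = 2. No degree-1 curve has this shape.
Checking where it meets the axes: it crosses the x-axis at the gridline x = 0; one y-axis crossing is at y = 0.
Fitting integer coefficients to these (and the overall shape) gives p.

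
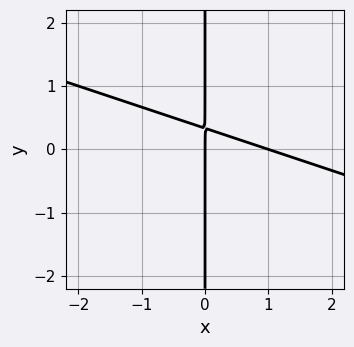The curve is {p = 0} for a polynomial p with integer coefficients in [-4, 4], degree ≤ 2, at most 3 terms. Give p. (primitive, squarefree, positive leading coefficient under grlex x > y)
(a) Degree: no degree-1 curve has this shape, so deg p = 2.
(b) From the axis intercepts and sections: among the integer gridlines, it crosses the x-axis at x ∈ {0, 1}; every point of the y-axis in the box is on the curve.
(c) Matching integer coefficients to the picture gives p.

x^2 + 3*x*y - x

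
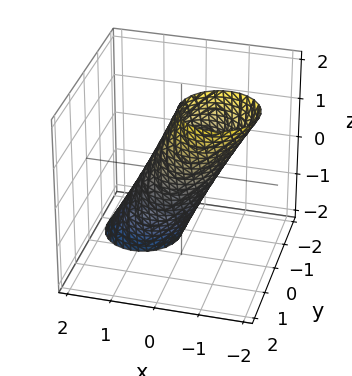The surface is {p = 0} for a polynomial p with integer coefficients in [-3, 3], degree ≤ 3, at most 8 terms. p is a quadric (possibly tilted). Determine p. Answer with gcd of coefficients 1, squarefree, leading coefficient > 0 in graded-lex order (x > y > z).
3*x^2 + 3*x*z + 3*y^2 - 2*y*z + z^2 - 2

First, degree: a generic line meets the surface in up to 2 points, so deg p = 2.
Finally, putting this together gives p.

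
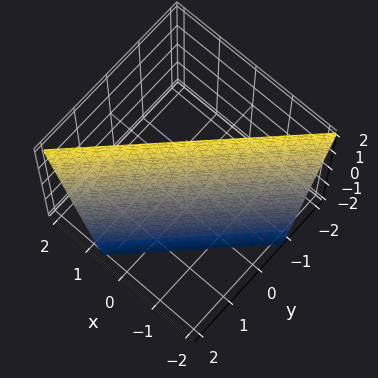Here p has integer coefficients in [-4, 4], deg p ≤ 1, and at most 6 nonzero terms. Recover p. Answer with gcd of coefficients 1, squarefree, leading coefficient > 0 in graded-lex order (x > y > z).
1. deg p = 1. Every cross-section is a straight line — this is a plane.
2. From the axis intercepts and sections: it crosses the z-axis at the gridline z = 2.
3. Fitting integer coefficients to these (and the overall shape) gives p.

3*x - 3*y - z + 2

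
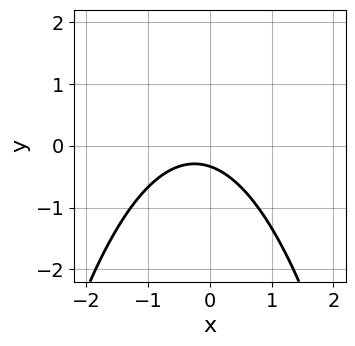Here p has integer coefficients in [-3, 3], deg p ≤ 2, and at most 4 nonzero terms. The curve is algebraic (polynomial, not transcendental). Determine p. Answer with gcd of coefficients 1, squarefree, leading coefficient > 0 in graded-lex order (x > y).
2*x^2 + x + 3*y + 1

First, degree: the shape is more complex than any degree-1 curve, so deg p = 2.
Next, checking where it meets the axes: no x-intercept at any integer in the box.
Finally, matching integer coefficients to the picture gives p.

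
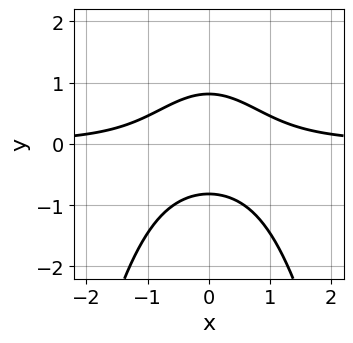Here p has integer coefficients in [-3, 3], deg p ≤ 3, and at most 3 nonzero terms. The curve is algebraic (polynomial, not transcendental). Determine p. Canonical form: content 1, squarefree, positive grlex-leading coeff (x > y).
3*x^2*y + 3*y^2 - 2

First, deg p = 3. The shape is more complex than any degree-2 curve.
Next, symmetries: the x ↦ −x reflection is a symmetry, so x appears only in even powers.
Then, reading off the gridlines: the curve avoids every integer x-axis point in the box.
Finally, these observations pin down the coefficients.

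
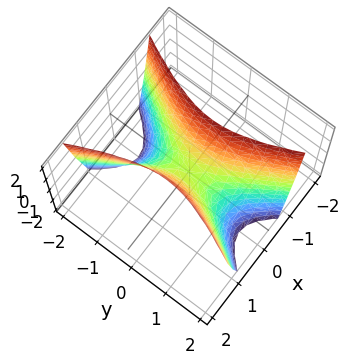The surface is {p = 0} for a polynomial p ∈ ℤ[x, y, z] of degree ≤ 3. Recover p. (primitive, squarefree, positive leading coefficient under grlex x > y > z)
3*x^2 - y^2 - z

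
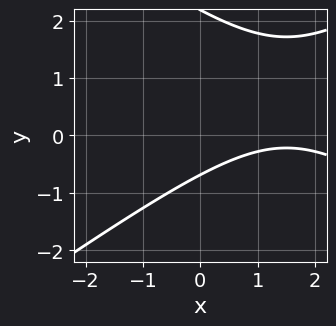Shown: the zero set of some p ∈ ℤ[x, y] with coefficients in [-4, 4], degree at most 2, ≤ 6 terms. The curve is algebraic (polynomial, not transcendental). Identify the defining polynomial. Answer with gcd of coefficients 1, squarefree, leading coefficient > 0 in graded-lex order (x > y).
x^2 - 2*y^2 - 3*x + 3*y + 3

Degree: a generic line meets the curve in up to 2 points, so deg p = 2.
Observable constraints: no x-intercept at any integer in the box.
Together with the visible shape, these determine p as stated.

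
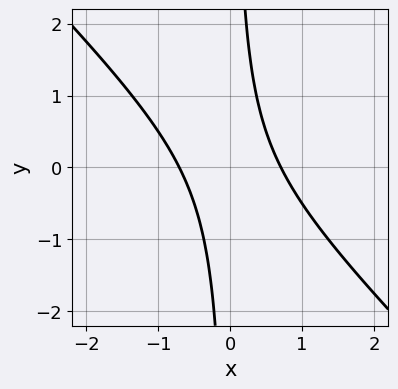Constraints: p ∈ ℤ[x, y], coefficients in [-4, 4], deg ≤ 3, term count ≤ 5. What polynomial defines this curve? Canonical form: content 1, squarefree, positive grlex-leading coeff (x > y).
(a) The degree is 2 — the shape is more complex than any degree-1 curve.
(b) Checking where it meets the axes: no y-intercept at any integer in the box.
(c) Together with the visible shape, these determine p as stated.

2*x^2 + 2*x*y - 1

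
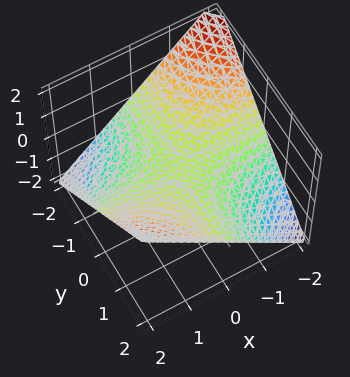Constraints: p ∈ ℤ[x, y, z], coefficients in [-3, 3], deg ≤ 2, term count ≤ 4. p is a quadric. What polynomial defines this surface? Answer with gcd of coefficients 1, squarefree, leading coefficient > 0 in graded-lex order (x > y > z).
1. Degree: a hyperbolic paraboloid; a quadric, so deg p = 2.
2. Against the integer gridlines: it meets the z-axis at z = 0 (among the integer gridlines); every point of the x-axis in the box is on the surface; every point of the y-axis in the box is on the surface.
3. Matching integer coefficients to the picture gives p.

x*y - 2*z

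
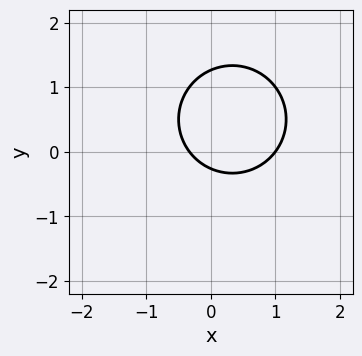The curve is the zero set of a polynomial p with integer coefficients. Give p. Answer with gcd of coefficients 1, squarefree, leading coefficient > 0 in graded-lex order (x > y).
3*x^2 + 3*y^2 - 2*x - 3*y - 1

(a) The degree is 2 — no degree-1 curve has this shape.
(b) Against the integer gridlines: it crosses the x-axis at the gridline x = 1.
(c) The integer polynomial consistent with all of this is the stated p.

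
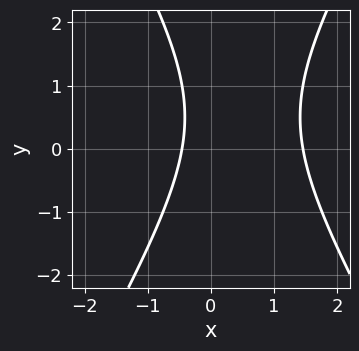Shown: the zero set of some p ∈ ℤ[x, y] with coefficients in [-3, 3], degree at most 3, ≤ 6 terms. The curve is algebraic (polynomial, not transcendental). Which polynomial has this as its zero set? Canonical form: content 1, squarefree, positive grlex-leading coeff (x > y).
3*x^2 - y^2 - 3*x + y - 2

(a) The degree is 2 — a generic line meets the curve in up to 2 points.
(b) Checking where it meets the axes: it misses every integer gridline on the y-axis.
(c) Together with the visible shape, these determine p as stated.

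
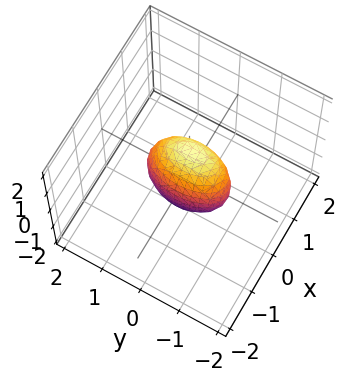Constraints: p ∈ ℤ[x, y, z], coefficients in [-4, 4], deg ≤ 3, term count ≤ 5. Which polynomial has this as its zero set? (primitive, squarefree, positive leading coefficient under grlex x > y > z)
1. deg p = 2.
2. Checking where it meets the axes: the z-axis gridline crossings are at z ∈ {-1, 1}; among the integer gridlines, it crosses the y-axis at y ∈ {-1, 1}.
3. Assembling these constraints gives the stated polynomial.

3*x^2 - x*z + y^2 + z^2 - 1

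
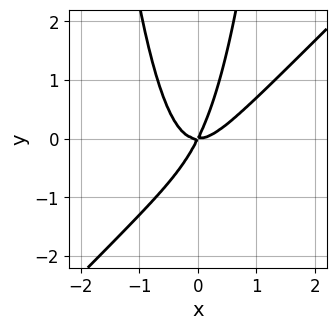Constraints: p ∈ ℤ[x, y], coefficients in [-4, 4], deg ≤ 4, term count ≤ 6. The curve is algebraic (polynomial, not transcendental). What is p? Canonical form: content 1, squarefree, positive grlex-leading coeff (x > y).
First, degree: no degree-2 curve has this shape, so deg p = 3.
Then, observable constraints: it meets the x-axis at x = 0 (among the integer gridlines); it meets the y-axis at y = 0 (among the integer gridlines).
Finally, solving for integer coefficients yields p as stated.

3*x^3 - 3*x^2*y - 2*x*y + y^2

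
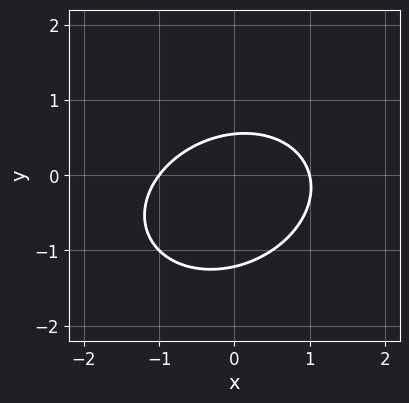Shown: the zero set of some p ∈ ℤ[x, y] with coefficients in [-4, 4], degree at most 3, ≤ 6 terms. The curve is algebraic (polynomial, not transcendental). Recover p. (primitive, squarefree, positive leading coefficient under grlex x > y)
2*x^2 - x*y + 3*y^2 + 2*y - 2

First, the degree is 2 — the shape is more complex than any degree-1 curve.
Then, against the integer gridlines: the x-axis gridline crossings are at x ∈ {-1, 1}.
Finally, together with the visible shape, these determine p as stated.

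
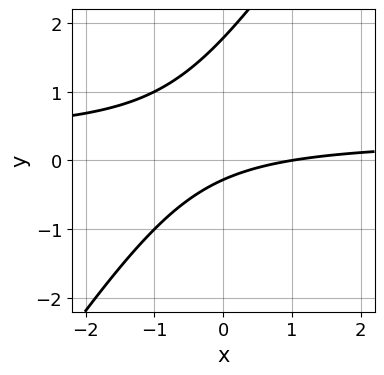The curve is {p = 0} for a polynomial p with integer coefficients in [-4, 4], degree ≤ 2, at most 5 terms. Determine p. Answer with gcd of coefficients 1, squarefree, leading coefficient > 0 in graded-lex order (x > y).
3*x*y - 2*y^2 - x + 3*y + 1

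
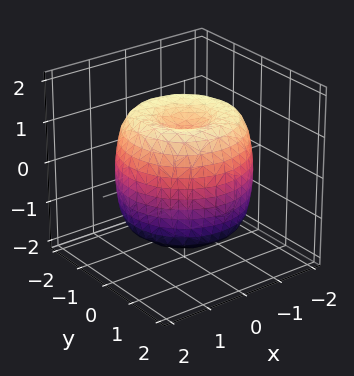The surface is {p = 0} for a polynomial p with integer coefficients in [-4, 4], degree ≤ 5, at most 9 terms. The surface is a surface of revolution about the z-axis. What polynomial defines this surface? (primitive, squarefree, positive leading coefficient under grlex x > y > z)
x^4 + 2*x^2*y^2 + y^4 - 2*x^2 - 2*y^2 + z^2 - 1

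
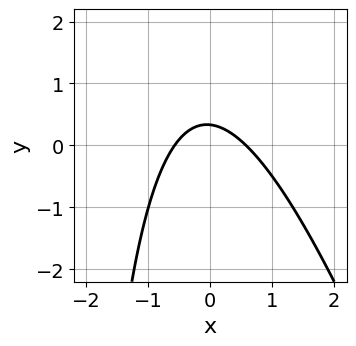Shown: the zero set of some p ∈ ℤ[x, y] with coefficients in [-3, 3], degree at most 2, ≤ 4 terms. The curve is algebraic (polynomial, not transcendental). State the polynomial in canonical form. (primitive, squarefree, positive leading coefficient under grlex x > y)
3*x^2 + x*y + 3*y - 1

1. Degree: no degree-1 curve has this shape, so deg p = 2.
2. Putting this together gives p.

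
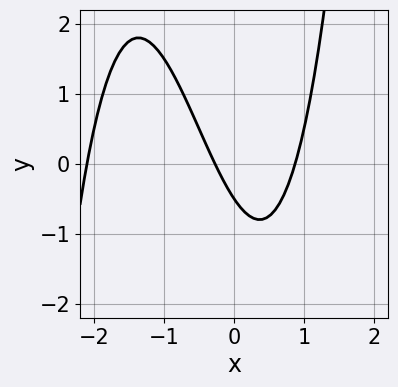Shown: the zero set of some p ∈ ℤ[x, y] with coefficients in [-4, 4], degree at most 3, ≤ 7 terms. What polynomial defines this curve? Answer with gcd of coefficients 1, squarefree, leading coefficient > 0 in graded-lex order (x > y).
First, degree: the shape is more complex than any degree-2 curve, so deg p = 3.
Finally, solving for integer coefficients yields p as stated.

2*x^3 + 3*x^2 - 3*x - 2*y - 1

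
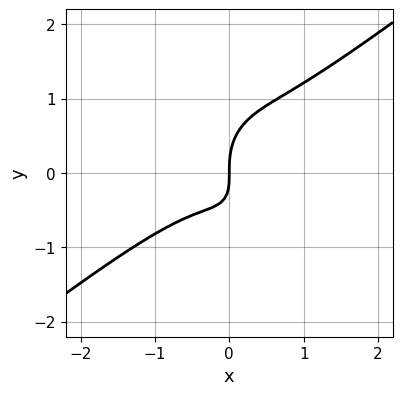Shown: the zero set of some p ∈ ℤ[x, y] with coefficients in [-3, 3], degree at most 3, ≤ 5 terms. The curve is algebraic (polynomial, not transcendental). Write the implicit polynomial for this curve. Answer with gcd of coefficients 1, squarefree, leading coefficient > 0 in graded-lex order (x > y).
2*x^3 - 2*x^2*y - y^3 + x*y + x

The degree is 3 — no degree-2 curve has this shape.
Checking where it meets the axes: it meets the x-axis at x = 0 (among the integer gridlines); it meets the y-axis at y = 0 (among the integer gridlines).
Together with the visible shape, these determine p as stated.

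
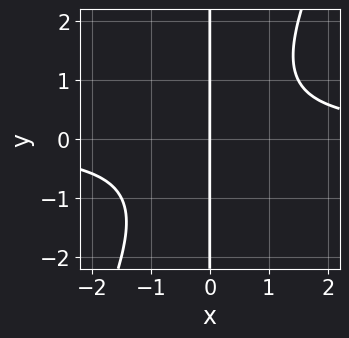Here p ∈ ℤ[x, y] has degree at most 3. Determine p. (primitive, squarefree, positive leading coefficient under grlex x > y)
2*x^2*y - x*y^2 - 2*x

(a) deg p = 3.
(b) Checking where it meets the axes: every point of the y-axis in the box is on the curve; it crosses the x-axis at the gridline x = 0.
(c) Assembling these constraints gives the stated polynomial.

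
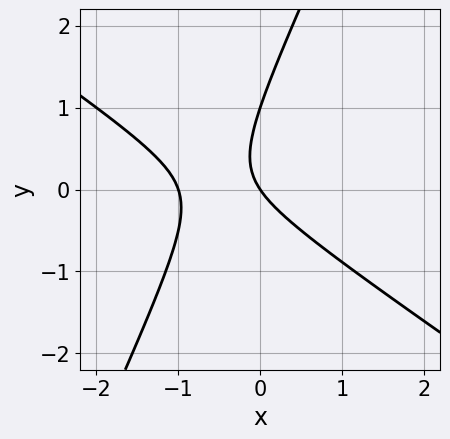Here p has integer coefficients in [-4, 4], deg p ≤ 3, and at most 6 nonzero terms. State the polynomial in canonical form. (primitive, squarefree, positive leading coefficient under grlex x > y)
3*x^2 + 3*x*y - 2*y^2 + 3*x + 2*y

First, deg p = 2. The shape is more complex than any degree-1 curve.
Next, against the integer gridlines: among the integer gridlines, it crosses the x-axis at x ∈ {-1, 0}; the y-axis gridline crossings are at y ∈ {0, 1}.
Finally, assembling these constraints gives the stated polynomial.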